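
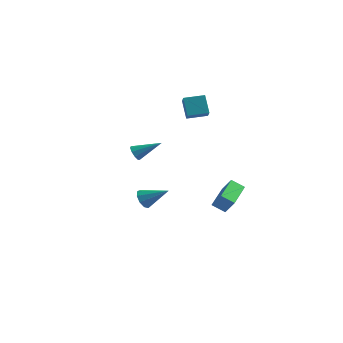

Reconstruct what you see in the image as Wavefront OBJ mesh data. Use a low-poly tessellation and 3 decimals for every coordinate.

v -0.819 -2.179 2.213
v -0.474 -2.461 1.89
v 0.499 -1.501 3.027
v -0.551 -2.126 1.736
v -0.753 -1.816 1.805
v -0.986 -1.676 2.065
v -1.14 -1.771 2.395
v -1.144 -2.057 2.639
v -0.996 -2.399 2.685
v -0.765 -2.639 2.51
v -0.559 -2.663 2.196
v 3.096 1.324 -3.074
v 2.331 1.099 -2.576
v 2.825 3.205 -2.637
v 2.06 2.98 -2.139
v 3.74 1.2 -2.141
v 2.975 0.975 -1.643
v 3.469 3.081 -1.704
v 2.704 2.856 -1.206
v -3.126 2.901 -4.117
v -2.875 3.273 -4.706
v -1.634 3.279 -3.243
v -3.133 3.585 -4.401
v -3.387 3.577 -3.963
v -3.519 3.253 -3.598
v -3.467 2.764 -3.475
v -3.256 2.34 -3.653
v -2.984 2.178 -4.048
v -2.778 2.355 -4.475
v -2.735 2.787 -4.735
v -0.459 3.292 2.965
v -1.012 3.816 4.092
v 0.566 4.043 3.119
v 0.014 4.567 4.246
v 0.046 2.473 3.594
v -0.506 2.997 4.721
v 1.072 3.224 3.748
v 0.519 3.748 4.875
f 2 1 4
f 2 4 3
f 4 1 5
f 4 5 3
f 5 1 6
f 5 6 3
f 6 1 7
f 6 7 3
f 7 1 8
f 7 8 3
f 8 1 9
f 8 9 3
f 9 1 10
f 9 10 3
f 10 1 11
f 10 11 3
f 11 1 2
f 11 2 3
f 13 15 12
f 16 13 12
f 12 15 14
f 14 16 12
f 13 19 15
f 17 13 16
f 17 19 13
f 15 19 14
f 18 16 14
f 14 19 18
f 18 17 16
f 19 17 18
f 21 20 23
f 21 23 22
f 23 20 24
f 23 24 22
f 24 20 25
f 24 25 22
f 25 20 26
f 25 26 22
f 26 20 27
f 26 27 22
f 27 20 28
f 27 28 22
f 28 20 29
f 28 29 22
f 29 20 30
f 29 30 22
f 30 20 21
f 30 21 22
f 32 34 31
f 35 32 31
f 31 34 33
f 33 35 31
f 32 38 34
f 36 32 35
f 36 38 32
f 34 38 33
f 37 35 33
f 33 38 37
f 37 36 35
f 38 36 37



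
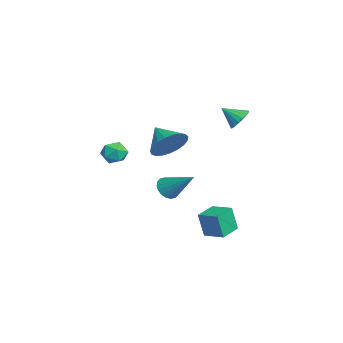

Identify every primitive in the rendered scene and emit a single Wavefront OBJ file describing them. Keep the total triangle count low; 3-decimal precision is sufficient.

v 3.545 -0.308 1.741
v 4.249 -0.904 2.242
v 2.475 -0.952 2.479
v 4.221 -0.556 2.505
v 4.076 -0.166 2.636
v 3.839 0.2 2.612
v 3.551 0.478 2.438
v 3.262 0.62 2.143
v 3.022 0.602 1.779
v 2.872 0.427 1.408
v 2.839 0.124 1.095
v 2.927 -0.253 0.894
v 3.123 -0.64 0.839
v 3.391 -0.969 0.94
v 3.686 -1.184 1.18
v 3.956 -1.247 1.517
v 4.156 -1.148 1.892
v -3.101 -0.068 -4.386
v -2.597 0.064 -4.94
v -1.999 1.248 -3.074
v -2.828 0.306 -4.989
v -3.113 0.474 -4.919
v -3.396 0.535 -4.743
v -3.62 0.477 -4.496
v -3.741 0.31 -4.228
v -3.735 0.069 -3.991
v -3.604 -0.199 -3.832
v -3.373 -0.442 -3.783
v -3.088 -0.61 -3.854
v -2.806 -0.67 -4.03
v -2.582 -0.612 -4.276
v -2.46 -0.445 -4.545
v -2.466 -0.204 -4.782
v 2.996 2.147 -4.222
v 2.92 1.847 -2.836
v 3.756 3.033 -3.987
v 3.679 2.732 -2.602
v 3.941 1.368 -4.338
v 3.864 1.067 -2.953
v 4.7 2.253 -4.104
v 4.624 1.953 -2.718
v -1.182 3.534 1.37
v -0.756 3.094 0.954
v -1.438 2.586 2.11
v -0.533 3.223 1.197
v -0.458 3.424 1.479
v -0.549 3.649 1.737
v -0.785 3.848 1.91
v -1.112 3.976 1.96
v -1.455 4.002 1.874
v -1.735 3.921 1.673
v -1.888 3.751 1.403
v -1.88 3.532 1.125
v -1.712 3.313 0.903
v -1.422 3.145 0.788
v -1.077 3.066 0.806
v 3.222 -2.508 1.409
v 3.932 -2.29 1.481
v 3.588 -3.65 1.259
v 4.298 -3.432 1.331
v 3.84 -3.412 1.92
v 3.614 -2.706 2.013
v 3.906 -3.234 0.727
v 3.68 -2.528 0.82
v 4.355 -2.739 1.059
v 4.314 -2.848 1.797
v 3.206 -3.092 0.943
v 3.165 -3.201 1.681
f 2 1 4
f 2 4 3
f 4 1 5
f 4 5 3
f 5 1 6
f 5 6 3
f 6 1 7
f 6 7 3
f 7 1 8
f 7 8 3
f 8 1 9
f 8 9 3
f 9 1 10
f 9 10 3
f 10 1 11
f 10 11 3
f 11 1 12
f 11 12 3
f 12 1 13
f 12 13 3
f 13 1 14
f 13 14 3
f 14 1 15
f 14 15 3
f 15 1 16
f 15 16 3
f 16 1 17
f 16 17 3
f 17 1 2
f 17 2 3
f 19 18 21
f 19 21 20
f 21 18 22
f 21 22 20
f 22 18 23
f 22 23 20
f 23 18 24
f 23 24 20
f 24 18 25
f 24 25 20
f 25 18 26
f 25 26 20
f 26 18 27
f 26 27 20
f 27 18 28
f 27 28 20
f 28 18 29
f 28 29 20
f 29 18 30
f 29 30 20
f 30 18 31
f 30 31 20
f 31 18 32
f 31 32 20
f 32 18 33
f 32 33 20
f 33 18 19
f 33 19 20
f 35 37 34
f 38 35 34
f 34 37 36
f 36 38 34
f 35 41 37
f 39 35 38
f 39 41 35
f 37 41 36
f 40 38 36
f 36 41 40
f 40 39 38
f 41 39 40
f 43 42 45
f 43 45 44
f 45 42 46
f 45 46 44
f 46 42 47
f 46 47 44
f 47 42 48
f 47 48 44
f 48 42 49
f 48 49 44
f 49 42 50
f 49 50 44
f 50 42 51
f 50 51 44
f 51 42 52
f 51 52 44
f 52 42 53
f 52 53 44
f 53 42 54
f 53 54 44
f 54 42 55
f 54 55 44
f 55 42 56
f 55 56 44
f 56 42 43
f 56 43 44
f 57 68 62
f 57 62 58
f 57 58 64
f 57 64 67
f 57 67 68
f 58 62 66
f 62 68 61
f 68 67 59
f 67 64 63
f 64 58 65
f 60 66 61
f 60 61 59
f 60 59 63
f 60 63 65
f 60 65 66
f 61 66 62
f 59 61 68
f 63 59 67
f 65 63 64
f 66 65 58



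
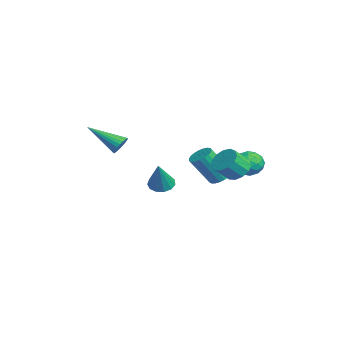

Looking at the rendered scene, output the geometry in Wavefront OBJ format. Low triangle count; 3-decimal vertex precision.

v 1.426 3.373 0.689
v 2.08 3.211 1.175
v 0.62 2.749 1.565
v 1.274 2.587 2.051
v 1.004 3.368 1.965
v 1.501 3.754 1.423
v 1.199 2.206 1.317
v 1.696 2.592 0.775
v 1.939 2.491 1.563
v 1.819 3.208 1.963
v 0.881 2.752 0.777
v 0.761 3.469 1.177
v 1.823 3.347 0.855
v 0.877 2.613 1.885
v 0.718 3.072 1.834
v 1.102 2.977 2.12
v 1.483 3.666 1.001
v 1.868 3.571 1.287
v 1.235 3.663 1.751
v 0.832 2.389 1.453
v 1.217 2.294 1.739
v 1.598 2.983 0.62
v 1.982 2.888 0.906
v 1.465 2.297 0.989
v 2.125 2.828 1.369
v 1.652 2.461 1.884
v 1.607 2.238 1.452
v 1.9 2.464 1.134
v 2.054 3.25 1.604
v 1.581 2.883 2.119
v 1.422 3.342 2.068
v 1.715 3.569 1.75
v 1.972 2.826 1.832
v 1.119 3.077 0.621
v 0.646 2.71 1.136
v 0.985 2.391 0.99
v 1.278 2.618 0.672
v 1.048 3.499 0.856
v 0.575 3.132 1.371
v 0.8 3.496 1.606
v 1.093 3.722 1.288
v 0.728 3.134 0.908
v -0.934 -1.045 -0.663
v -0.418 -1.401 -1.017
v -0.046 -1.355 0.943
v -0.301 -1.012 -1.006
v -0.386 -0.634 -0.886
v -0.644 -0.386 -0.695
v -0.995 -0.348 -0.494
v -1.325 -0.53 -0.347
v -1.532 -0.876 -0.299
v -1.548 -1.276 -0.367
v -1.37 -1.602 -0.529
v -1.052 -1.751 -0.733
v -0.697 -1.676 -0.915
v -1.098 -3.084 2.061
v -0.839 -2.892 2.567
v -2.002 -4.656 3.119
v -1.04 -2.773 2.571
v -1.251 -2.702 2.498
v -1.438 -2.689 2.358
v -1.573 -2.735 2.172
v -1.636 -2.835 1.97
v -1.617 -2.973 1.782
v -1.519 -3.127 1.636
v -1.357 -3.275 1.555
v -1.155 -3.394 1.551
v -0.945 -3.466 1.624
v -0.757 -3.479 1.764
v -0.622 -3.432 1.95
v -0.559 -3.332 2.152
v -0.578 -3.195 2.34
v -0.676 -3.04 2.486
v -2.595 2.354 -1.101
v -1.999 2.662 -0.9
v -1.99 1.575 0.742
v -2.585 1.266 0.541
v -2.201 2.837 -0.783
v -2.191 1.749 0.859
v -2.47 2.928 -0.721
v -2.46 1.841 0.921
v -2.761 2.92 -0.725
v -2.751 1.833 0.917
v -3.023 2.814 -0.794
v -3.014 1.727 0.849
v -3.211 2.629 -0.916
v -3.202 1.541 0.727
v -3.293 2.396 -1.07
v -3.283 1.308 0.573
v -3.254 2.155 -1.229
v -3.244 1.067 0.413
v -3.101 1.949 -1.366
v -3.091 0.861 0.276
v -2.86 1.813 -1.458
v -2.851 0.725 0.185
v -2.574 1.771 -1.488
v -2.564 0.683 0.155
v -2.291 1.829 -1.451
v -2.281 0.741 0.192
v -2.061 1.978 -1.353
v -2.051 0.89 0.289
v -1.923 2.192 -1.212
v -1.913 1.104 0.43
v -1.901 2.434 -1.052
v -1.892 1.346 0.59
v 2.19 2.264 1.368
v 2.779 1.993 0.899
v 3.058 1.205 1.703
v 2.47 1.476 2.172
v 2.959 2.318 1.154
v 3.238 1.53 1.958
v 2.896 2.625 1.477
v 3.175 1.837 2.282
v 2.608 2.818 1.766
v 2.887 2.03 2.57
v 2.188 2.835 1.928
v 2.467 2.047 2.732
v 1.768 2.67 1.913
v 2.047 1.882 2.717
v 1.483 2.377 1.724
v 1.762 1.589 2.528
v 1.422 2.048 1.422
v 1.701 1.26 2.227
v 1.605 1.787 1.103
v 1.884 0.999 1.908
v 1.974 1.678 0.868
v 2.253 0.89 1.673
v 2.412 1.755 0.792
v 2.691 0.967 1.596
f 1 38 17
f 38 12 41
f 17 41 6
f 38 41 17
f 1 17 13
f 17 6 18
f 13 18 2
f 17 18 13
f 1 13 22
f 13 2 23
f 22 23 8
f 13 23 22
f 1 22 34
f 22 8 37
f 34 37 11
f 22 37 34
f 1 34 38
f 34 11 42
f 38 42 12
f 34 42 38
f 2 18 29
f 18 6 32
f 29 32 10
f 18 32 29
f 6 41 19
f 41 12 40
f 19 40 5
f 41 40 19
f 12 42 39
f 42 11 35
f 39 35 3
f 42 35 39
f 11 37 36
f 37 8 24
f 36 24 7
f 37 24 36
f 8 23 28
f 23 2 25
f 28 25 9
f 23 25 28
f 4 30 16
f 30 10 31
f 16 31 5
f 30 31 16
f 4 16 14
f 16 5 15
f 14 15 3
f 16 15 14
f 4 14 21
f 14 3 20
f 21 20 7
f 14 20 21
f 4 21 26
f 21 7 27
f 26 27 9
f 21 27 26
f 4 26 30
f 26 9 33
f 30 33 10
f 26 33 30
f 5 31 19
f 31 10 32
f 19 32 6
f 31 32 19
f 3 15 39
f 15 5 40
f 39 40 12
f 15 40 39
f 7 20 36
f 20 3 35
f 36 35 11
f 20 35 36
f 9 27 28
f 27 7 24
f 28 24 8
f 27 24 28
f 10 33 29
f 33 9 25
f 29 25 2
f 33 25 29
f 44 43 46
f 44 46 45
f 46 43 47
f 46 47 45
f 47 43 48
f 47 48 45
f 48 43 49
f 48 49 45
f 49 43 50
f 49 50 45
f 50 43 51
f 50 51 45
f 51 43 52
f 51 52 45
f 52 43 53
f 52 53 45
f 53 43 54
f 53 54 45
f 54 43 55
f 54 55 45
f 55 43 44
f 55 44 45
f 57 56 59
f 57 59 58
f 59 56 60
f 59 60 58
f 60 56 61
f 60 61 58
f 61 56 62
f 61 62 58
f 62 56 63
f 62 63 58
f 63 56 64
f 63 64 58
f 64 56 65
f 64 65 58
f 65 56 66
f 65 66 58
f 66 56 67
f 66 67 58
f 67 56 68
f 67 68 58
f 68 56 69
f 68 69 58
f 69 56 70
f 69 70 58
f 70 56 71
f 70 71 58
f 71 56 72
f 71 72 58
f 72 56 73
f 72 73 58
f 73 56 57
f 73 57 58
f 75 74 78
f 75 78 76
f 76 78 79
f 76 79 77
f 78 74 80
f 78 80 79
f 79 80 81
f 79 81 77
f 80 74 82
f 80 82 81
f 81 82 83
f 81 83 77
f 82 74 84
f 82 84 83
f 83 84 85
f 83 85 77
f 84 74 86
f 84 86 85
f 85 86 87
f 85 87 77
f 86 74 88
f 86 88 87
f 87 88 89
f 87 89 77
f 88 74 90
f 88 90 89
f 89 90 91
f 89 91 77
f 90 74 92
f 90 92 91
f 91 92 93
f 91 93 77
f 92 74 94
f 92 94 93
f 93 94 95
f 93 95 77
f 94 74 96
f 94 96 95
f 95 96 97
f 95 97 77
f 96 74 98
f 96 98 97
f 97 98 99
f 97 99 77
f 98 74 100
f 98 100 99
f 99 100 101
f 99 101 77
f 100 74 102
f 100 102 101
f 101 102 103
f 101 103 77
f 102 74 104
f 102 104 103
f 103 104 105
f 103 105 77
f 104 74 75
f 104 75 105
f 105 75 76
f 105 76 77
f 107 106 110
f 107 110 108
f 108 110 111
f 108 111 109
f 110 106 112
f 110 112 111
f 111 112 113
f 111 113 109
f 112 106 114
f 112 114 113
f 113 114 115
f 113 115 109
f 114 106 116
f 114 116 115
f 115 116 117
f 115 117 109
f 116 106 118
f 116 118 117
f 117 118 119
f 117 119 109
f 118 106 120
f 118 120 119
f 119 120 121
f 119 121 109
f 120 106 122
f 120 122 121
f 121 122 123
f 121 123 109
f 122 106 124
f 122 124 123
f 123 124 125
f 123 125 109
f 124 106 126
f 124 126 125
f 125 126 127
f 125 127 109
f 126 106 128
f 126 128 127
f 127 128 129
f 127 129 109
f 128 106 107
f 128 107 129
f 129 107 108
f 129 108 109



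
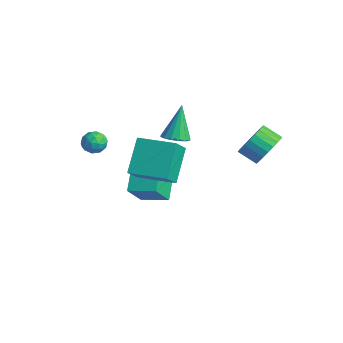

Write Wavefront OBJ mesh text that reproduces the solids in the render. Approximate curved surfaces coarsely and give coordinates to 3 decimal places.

v 1.736 -3.576 1.041
v 2.449 -4.561 2.171
v 0.761 -2.444 2.642
v 1.474 -3.429 3.773
v 3.346 -2.311 1.127
v 4.059 -3.296 2.258
v 2.371 -1.179 2.729
v 3.084 -2.164 3.859
v 3.584 3.017 1.788
v 4.141 3.137 2.682
v 3.292 2.562 3.287
v 2.736 2.443 2.392
v 3.91 3.48 2.684
v 3.061 2.905 3.289
v 3.629 3.753 2.55
v 2.781 3.178 3.154
v 3.342 3.914 2.299
v 2.493 3.339 2.904
v 3.091 3.938 1.971
v 2.243 3.363 2.576
v 2.916 3.822 1.615
v 2.068 3.247 2.22
v 2.842 3.584 1.285
v 1.994 3.009 1.89
v 2.882 3.259 1.032
v 2.033 2.684 1.636
v 3.028 2.898 0.893
v 2.179 2.323 1.498
v 3.259 2.555 0.891
v 2.41 1.98 1.496
v 3.539 2.282 1.026
v 2.691 1.707 1.63
v 3.827 2.121 1.276
v 2.978 1.546 1.881
v 4.077 2.097 1.604
v 3.229 1.522 2.209
v 4.252 2.213 1.96
v 3.404 1.638 2.565
v 4.326 2.451 2.29
v 3.478 1.876 2.895
v 4.287 2.776 2.544
v 3.438 2.201 3.148
v -3.327 -2.722 -0.186
v -2.969 -2.854 0.468
v -4.271 -3.406 0.192
v -3.913 -3.538 0.846
v -4.174 -2.845 0.691
v -3.591 -2.422 0.458
v -3.649 -3.838 0.202
v -3.066 -3.415 -0.031
v -3.168 -3.544 0.708
v -3.492 -2.93 1.01
v -3.748 -3.33 -0.35
v -4.072 -2.716 -0.048
v -3.066 -2.728 0.108
v -4.174 -3.532 0.552
v -4.328 -3.124 0.461
v -4.117 -3.202 0.846
v -3.431 -2.474 0.102
v -3.22 -2.552 0.486
v -3.928 -2.546 0.617
v -4.02 -3.708 0.174
v -3.809 -3.786 0.558
v -3.123 -3.058 -0.186
v -2.912 -3.136 0.199
v -3.312 -3.714 0.043
v -2.972 -3.212 0.633
v -3.526 -3.614 0.855
v -3.372 -3.79 0.477
v -3.029 -3.541 0.34
v -3.162 -2.851 0.811
v -3.717 -3.253 1.033
v -3.87 -2.845 0.942
v -3.528 -2.597 0.805
v -3.279 -3.256 0.952
v -3.523 -3.007 -0.373
v -4.078 -3.409 -0.151
v -3.712 -3.663 -0.145
v -3.37 -3.415 -0.282
v -3.714 -2.646 -0.195
v -4.268 -3.048 0.027
v -4.211 -2.719 0.32
v -3.868 -2.47 0.183
v -3.961 -3.004 -0.292
v -2.966 -0.736 -4.73
v -2.465 -1.841 -3.28
v -3.944 0.095 -3.758
v -3.443 -1.01 -2.308
v -1.737 0.29 -4.372
v -1.236 -0.815 -2.922
v -2.715 1.121 -3.4
v -2.214 0.016 -1.95
v -1.305 0.43 0.775
v -0.576 0.206 1.047
v -1.835 1.15 2.785
v -0.527 0.602 0.919
v -0.686 0.952 0.751
v -1.011 1.162 0.59
v -1.415 1.176 0.479
v -1.789 0.991 0.447
v -2.034 0.655 0.502
v -2.084 0.259 0.631
v -1.925 -0.091 0.798
v -1.6 -0.301 0.959
v -1.196 -0.316 1.071
v -0.821 -0.13 1.103
f 2 4 1
f 5 2 1
f 1 4 3
f 3 5 1
f 2 8 4
f 6 2 5
f 6 8 2
f 4 8 3
f 7 5 3
f 3 8 7
f 7 6 5
f 8 6 7
f 10 9 13
f 10 13 11
f 11 13 14
f 11 14 12
f 13 9 15
f 13 15 14
f 14 15 16
f 14 16 12
f 15 9 17
f 15 17 16
f 16 17 18
f 16 18 12
f 17 9 19
f 17 19 18
f 18 19 20
f 18 20 12
f 19 9 21
f 19 21 20
f 20 21 22
f 20 22 12
f 21 9 23
f 21 23 22
f 22 23 24
f 22 24 12
f 23 9 25
f 23 25 24
f 24 25 26
f 24 26 12
f 25 9 27
f 25 27 26
f 26 27 28
f 26 28 12
f 27 9 29
f 27 29 28
f 28 29 30
f 28 30 12
f 29 9 31
f 29 31 30
f 30 31 32
f 30 32 12
f 31 9 33
f 31 33 32
f 32 33 34
f 32 34 12
f 33 9 35
f 33 35 34
f 34 35 36
f 34 36 12
f 35 9 37
f 35 37 36
f 36 37 38
f 36 38 12
f 37 9 39
f 37 39 38
f 38 39 40
f 38 40 12
f 39 9 41
f 39 41 40
f 40 41 42
f 40 42 12
f 41 9 10
f 41 10 42
f 42 10 11
f 42 11 12
f 43 80 59
f 80 54 83
f 59 83 48
f 80 83 59
f 43 59 55
f 59 48 60
f 55 60 44
f 59 60 55
f 43 55 64
f 55 44 65
f 64 65 50
f 55 65 64
f 43 64 76
f 64 50 79
f 76 79 53
f 64 79 76
f 43 76 80
f 76 53 84
f 80 84 54
f 76 84 80
f 44 60 71
f 60 48 74
f 71 74 52
f 60 74 71
f 48 83 61
f 83 54 82
f 61 82 47
f 83 82 61
f 54 84 81
f 84 53 77
f 81 77 45
f 84 77 81
f 53 79 78
f 79 50 66
f 78 66 49
f 79 66 78
f 50 65 70
f 65 44 67
f 70 67 51
f 65 67 70
f 46 72 58
f 72 52 73
f 58 73 47
f 72 73 58
f 46 58 56
f 58 47 57
f 56 57 45
f 58 57 56
f 46 56 63
f 56 45 62
f 63 62 49
f 56 62 63
f 46 63 68
f 63 49 69
f 68 69 51
f 63 69 68
f 46 68 72
f 68 51 75
f 72 75 52
f 68 75 72
f 47 73 61
f 73 52 74
f 61 74 48
f 73 74 61
f 45 57 81
f 57 47 82
f 81 82 54
f 57 82 81
f 49 62 78
f 62 45 77
f 78 77 53
f 62 77 78
f 51 69 70
f 69 49 66
f 70 66 50
f 69 66 70
f 52 75 71
f 75 51 67
f 71 67 44
f 75 67 71
f 86 88 85
f 89 86 85
f 85 88 87
f 87 89 85
f 86 92 88
f 90 86 89
f 90 92 86
f 88 92 87
f 91 89 87
f 87 92 91
f 91 90 89
f 92 90 91
f 94 93 96
f 94 96 95
f 96 93 97
f 96 97 95
f 97 93 98
f 97 98 95
f 98 93 99
f 98 99 95
f 99 93 100
f 99 100 95
f 100 93 101
f 100 101 95
f 101 93 102
f 101 102 95
f 102 93 103
f 102 103 95
f 103 93 104
f 103 104 95
f 104 93 105
f 104 105 95
f 105 93 106
f 105 106 95
f 106 93 94
f 106 94 95



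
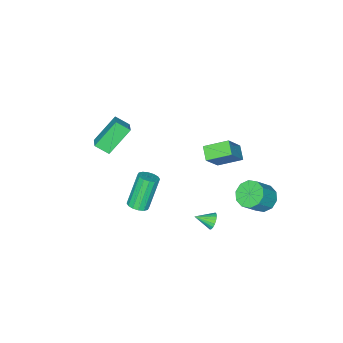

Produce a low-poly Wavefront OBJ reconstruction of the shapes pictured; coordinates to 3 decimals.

v -4.399 2.567 -3.768
v -3.864 3.105 -4.172
v -2.885 2.971 -3.057
v -3.421 2.433 -2.652
v -4.182 3.394 -3.859
v -3.203 3.26 -2.744
v -4.582 3.367 -3.511
v -3.603 3.233 -2.395
v -4.913 3.035 -3.26
v -3.934 2.9 -2.145
v -5.048 2.524 -3.204
v -4.069 2.389 -2.089
v -4.935 2.029 -3.363
v -3.956 1.895 -2.248
v -4.617 1.74 -3.676
v -3.638 1.606 -2.561
v -4.217 1.767 -4.025
v -3.238 1.633 -2.909
v -3.886 2.1 -4.275
v -2.907 1.965 -3.16
v -3.751 2.611 -4.331
v -2.772 2.476 -3.216
v -1.743 3.34 2.519
v -2.197 2.725 2.913
v -0.732 3.443 3.844
v -1.185 2.828 4.238
v -0.915 2.372 1.962
v -1.368 1.757 2.356
v 0.097 2.475 3.287
v -0.357 1.86 3.681
v 0.046 -3.928 2.355
v 0.578 -3.334 2.704
v -0.342 -3.268 1.826
v 0.189 -2.675 2.175
v 1.311 -4.265 1.005
v 1.842 -3.672 1.354
v 0.922 -3.606 0.476
v 1.454 -3.012 0.825
v 3.141 0.663 0.468
v 3.51 1.055 0.683
v 2.608 0.969 2.387
v 2.239 0.577 2.172
v 3.283 1.216 0.571
v 2.381 1.13 2.275
v 3.017 1.228 0.431
v 2.115 1.142 2.135
v 2.785 1.089 0.301
v 1.883 1.003 2.005
v 2.648 0.836 0.216
v 1.746 0.75 1.92
v 2.643 0.536 0.198
v 1.741 0.45 1.902
v 2.772 0.271 0.253
v 1.87 0.185 1.957
v 2.999 0.11 0.365
v 2.097 0.024 2.069
v 3.265 0.098 0.505
v 2.363 0.012 2.209
v 3.497 0.237 0.635
v 2.595 0.151 2.339
v 3.634 0.49 0.72
v 2.732 0.404 2.424
v 3.639 0.79 0.738
v 2.737 0.704 2.442
v 0.431 3.293 -1.142
v 0.794 3.436 -1.471
v 1.049 2.607 -0.758
v 0.832 3.57 -1.292
v 0.79 3.65 -1.083
v 0.678 3.659 -0.887
v 0.516 3.595 -0.74
v 0.338 3.472 -0.674
v 0.178 3.313 -0.7
v 0.068 3.15 -0.814
v 0.03 3.015 -0.993
v 0.072 2.936 -1.201
v 0.184 2.927 -1.398
v 0.346 2.991 -1.544
v 0.524 3.114 -1.611
v 0.684 3.273 -1.585
f 2 1 5
f 2 5 3
f 3 5 6
f 3 6 4
f 5 1 7
f 5 7 6
f 6 7 8
f 6 8 4
f 7 1 9
f 7 9 8
f 8 9 10
f 8 10 4
f 9 1 11
f 9 11 10
f 10 11 12
f 10 12 4
f 11 1 13
f 11 13 12
f 12 13 14
f 12 14 4
f 13 1 15
f 13 15 14
f 14 15 16
f 14 16 4
f 15 1 17
f 15 17 16
f 16 17 18
f 16 18 4
f 17 1 19
f 17 19 18
f 18 19 20
f 18 20 4
f 19 1 21
f 19 21 20
f 20 21 22
f 20 22 4
f 21 1 2
f 21 2 22
f 22 2 3
f 22 3 4
f 24 26 23
f 27 24 23
f 23 26 25
f 25 27 23
f 24 30 26
f 28 24 27
f 28 30 24
f 26 30 25
f 29 27 25
f 25 30 29
f 29 28 27
f 30 28 29
f 32 34 31
f 35 32 31
f 31 34 33
f 33 35 31
f 32 38 34
f 36 32 35
f 36 38 32
f 34 38 33
f 37 35 33
f 33 38 37
f 37 36 35
f 38 36 37
f 40 39 43
f 40 43 41
f 41 43 44
f 41 44 42
f 43 39 45
f 43 45 44
f 44 45 46
f 44 46 42
f 45 39 47
f 45 47 46
f 46 47 48
f 46 48 42
f 47 39 49
f 47 49 48
f 48 49 50
f 48 50 42
f 49 39 51
f 49 51 50
f 50 51 52
f 50 52 42
f 51 39 53
f 51 53 52
f 52 53 54
f 52 54 42
f 53 39 55
f 53 55 54
f 54 55 56
f 54 56 42
f 55 39 57
f 55 57 56
f 56 57 58
f 56 58 42
f 57 39 59
f 57 59 58
f 58 59 60
f 58 60 42
f 59 39 61
f 59 61 60
f 60 61 62
f 60 62 42
f 61 39 63
f 61 63 62
f 62 63 64
f 62 64 42
f 63 39 40
f 63 40 64
f 64 40 41
f 64 41 42
f 66 65 68
f 66 68 67
f 68 65 69
f 68 69 67
f 69 65 70
f 69 70 67
f 70 65 71
f 70 71 67
f 71 65 72
f 71 72 67
f 72 65 73
f 72 73 67
f 73 65 74
f 73 74 67
f 74 65 75
f 74 75 67
f 75 65 76
f 75 76 67
f 76 65 77
f 76 77 67
f 77 65 78
f 77 78 67
f 78 65 79
f 78 79 67
f 79 65 80
f 79 80 67
f 80 65 66
f 80 66 67



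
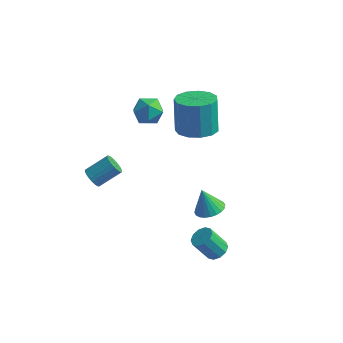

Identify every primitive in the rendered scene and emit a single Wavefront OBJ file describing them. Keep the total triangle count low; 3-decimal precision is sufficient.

v 3.88 -3.786 2.067
v 4.314 -3.224 2.187
v 3.44 -3.694 3.233
v 4.084 -3.096 2.089
v 3.823 -3.073 1.989
v 3.57 -3.158 1.9
v 3.365 -3.339 1.837
v 3.238 -3.588 1.809
v 3.209 -3.867 1.82
v 3.282 -4.134 1.868
v 3.446 -4.348 1.947
v 3.677 -4.476 2.044
v 3.938 -4.499 2.145
v 4.19 -4.414 2.234
v 4.396 -4.233 2.297
v 4.523 -3.984 2.325
v 4.552 -3.705 2.314
v 4.479 -3.438 2.266
v 0.945 1.821 1.523
v 1.876 1.429 1.81
v 1.566 2.008 3.604
v 0.635 2.399 3.317
v 1.974 1.989 1.647
v 1.664 2.568 3.44
v 1.745 2.496 1.444
v 1.435 3.074 3.237
v 1.262 2.788 1.266
v 0.952 3.367 3.06
v 0.679 2.773 1.17
v 0.369 3.352 2.964
v 0.18 2.456 1.186
v -0.13 3.034 2.98
v -0.076 1.937 1.309
v -0.386 2.515 3.103
v -0.008 1.381 1.5
v -0.318 1.96 3.294
v 0.363 0.965 1.698
v 0.053 1.543 3.492
v 0.918 0.82 1.841
v 0.608 1.399 3.635
v 1.482 0.994 1.883
v 1.172 1.572 3.677
v -1.79 2.254 2.293
v -1.21 2.066 2.902
v -1.69 0.954 1.798
v -1.11 0.766 2.407
v -1.933 0.906 2.624
v -1.994 1.71 2.93
v -0.906 1.31 1.77
v -0.967 2.114 2.076
v -0.663 1.483 2.579
v -1.298 1.233 3.107
v -1.602 1.787 1.593
v -2.237 1.537 2.121
v -2.374 -2.882 0.855
v -1.952 -3.234 0.752
v -1.143 -2.471 1.463
v -1.566 -2.118 1.565
v -1.934 -3.096 0.584
v -1.125 -2.333 1.295
v -1.983 -2.926 0.456
v -1.174 -2.162 1.167
v -2.092 -2.748 0.39
v -1.283 -1.985 1.101
v -2.244 -2.591 0.394
v -1.435 -1.828 1.105
v -2.416 -2.478 0.468
v -1.607 -1.715 1.179
v -2.581 -2.427 0.601
v -1.772 -1.664 1.312
v -2.715 -2.445 0.773
v -1.906 -1.681 1.484
v -2.797 -2.529 0.957
v -1.988 -1.766 1.668
v -2.815 -2.667 1.125
v -2.006 -1.904 1.836
v -2.766 -2.838 1.253
v -1.957 -2.074 1.964
v -2.657 -3.015 1.319
v -1.848 -2.252 2.03
v -2.505 -3.172 1.315
v -1.696 -2.409 2.026
v -2.333 -3.285 1.241
v -1.524 -2.522 1.952
v -2.168 -3.336 1.108
v -1.359 -2.573 1.819
v -2.034 -3.319 0.936
v -1.225 -2.555 1.647
v 4.072 -3.257 -1.732
v 4.406 -3.735 -1.639
v 3.721 -4.001 -0.554
v 3.388 -3.523 -0.648
v 4.563 -3.453 -1.47
v 3.879 -3.718 -0.386
v 4.534 -3.096 -1.402
v 3.849 -3.362 -0.317
v 4.328 -2.801 -1.459
v 3.643 -3.066 -0.375
v 4.024 -2.68 -1.621
v 3.34 -2.945 -0.537
v 3.739 -2.779 -1.826
v 3.054 -3.045 -0.741
v 3.581 -3.062 -1.994
v 2.897 -3.327 -0.91
v 3.611 -3.418 -2.063
v 2.926 -3.684 -0.978
v 3.817 -3.714 -2.005
v 3.132 -3.979 -0.921
v 4.12 -3.835 -1.843
v 3.436 -4.1 -0.759
f 2 1 4
f 2 4 3
f 4 1 5
f 4 5 3
f 5 1 6
f 5 6 3
f 6 1 7
f 6 7 3
f 7 1 8
f 7 8 3
f 8 1 9
f 8 9 3
f 9 1 10
f 9 10 3
f 10 1 11
f 10 11 3
f 11 1 12
f 11 12 3
f 12 1 13
f 12 13 3
f 13 1 14
f 13 14 3
f 14 1 15
f 14 15 3
f 15 1 16
f 15 16 3
f 16 1 17
f 16 17 3
f 17 1 18
f 17 18 3
f 18 1 2
f 18 2 3
f 20 19 23
f 20 23 21
f 21 23 24
f 21 24 22
f 23 19 25
f 23 25 24
f 24 25 26
f 24 26 22
f 25 19 27
f 25 27 26
f 26 27 28
f 26 28 22
f 27 19 29
f 27 29 28
f 28 29 30
f 28 30 22
f 29 19 31
f 29 31 30
f 30 31 32
f 30 32 22
f 31 19 33
f 31 33 32
f 32 33 34
f 32 34 22
f 33 19 35
f 33 35 34
f 34 35 36
f 34 36 22
f 35 19 37
f 35 37 36
f 36 37 38
f 36 38 22
f 37 19 39
f 37 39 38
f 38 39 40
f 38 40 22
f 39 19 41
f 39 41 40
f 40 41 42
f 40 42 22
f 41 19 20
f 41 20 42
f 42 20 21
f 42 21 22
f 43 54 48
f 43 48 44
f 43 44 50
f 43 50 53
f 43 53 54
f 44 48 52
f 48 54 47
f 54 53 45
f 53 50 49
f 50 44 51
f 46 52 47
f 46 47 45
f 46 45 49
f 46 49 51
f 46 51 52
f 47 52 48
f 45 47 54
f 49 45 53
f 51 49 50
f 52 51 44
f 56 55 59
f 56 59 57
f 57 59 60
f 57 60 58
f 59 55 61
f 59 61 60
f 60 61 62
f 60 62 58
f 61 55 63
f 61 63 62
f 62 63 64
f 62 64 58
f 63 55 65
f 63 65 64
f 64 65 66
f 64 66 58
f 65 55 67
f 65 67 66
f 66 67 68
f 66 68 58
f 67 55 69
f 67 69 68
f 68 69 70
f 68 70 58
f 69 55 71
f 69 71 70
f 70 71 72
f 70 72 58
f 71 55 73
f 71 73 72
f 72 73 74
f 72 74 58
f 73 55 75
f 73 75 74
f 74 75 76
f 74 76 58
f 75 55 77
f 75 77 76
f 76 77 78
f 76 78 58
f 77 55 79
f 77 79 78
f 78 79 80
f 78 80 58
f 79 55 81
f 79 81 80
f 80 81 82
f 80 82 58
f 81 55 83
f 81 83 82
f 82 83 84
f 82 84 58
f 83 55 85
f 83 85 84
f 84 85 86
f 84 86 58
f 85 55 87
f 85 87 86
f 86 87 88
f 86 88 58
f 87 55 56
f 87 56 88
f 88 56 57
f 88 57 58
f 90 89 93
f 90 93 91
f 91 93 94
f 91 94 92
f 93 89 95
f 93 95 94
f 94 95 96
f 94 96 92
f 95 89 97
f 95 97 96
f 96 97 98
f 96 98 92
f 97 89 99
f 97 99 98
f 98 99 100
f 98 100 92
f 99 89 101
f 99 101 100
f 100 101 102
f 100 102 92
f 101 89 103
f 101 103 102
f 102 103 104
f 102 104 92
f 103 89 105
f 103 105 104
f 104 105 106
f 104 106 92
f 105 89 107
f 105 107 106
f 106 107 108
f 106 108 92
f 107 89 109
f 107 109 108
f 108 109 110
f 108 110 92
f 109 89 90
f 109 90 110
f 110 90 91
f 110 91 92



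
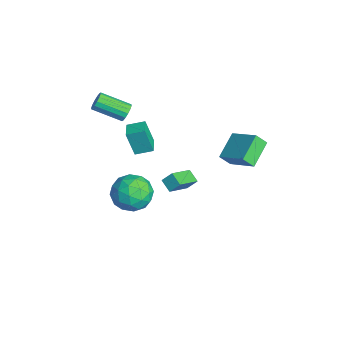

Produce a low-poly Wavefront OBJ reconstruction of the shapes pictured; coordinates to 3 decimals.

v 2.493 -2.375 1.271
v 3.457 -2.723 1.988
v 1.983 -4.317 1.012
v 2.947 -4.665 1.729
v 1.97 -4.074 2.239
v 2.285 -2.874 2.4
v 3.155 -4.166 0.6
v 3.47 -2.966 0.761
v 3.866 -3.831 1.573
v 3.134 -3.774 2.586
v 2.306 -3.266 0.414
v 1.574 -3.209 1.427
v 3.019 -2.378 1.653
v 2.421 -4.662 1.347
v 1.846 -4.314 1.648
v 2.413 -4.519 2.069
v 2.331 -2.467 1.894
v 2.897 -2.672 2.316
v 2.024 -3.466 2.463
v 2.543 -4.368 0.684
v 3.109 -4.573 1.106
v 3.027 -2.521 0.931
v 3.594 -2.726 1.352
v 3.416 -3.574 0.537
v 3.827 -3.234 1.83
v 3.528 -4.376 1.678
v 3.65 -4.082 1.014
v 3.835 -3.377 1.109
v 3.397 -3.201 2.425
v 3.097 -4.342 2.273
v 2.523 -3.995 2.573
v 2.708 -3.289 2.667
v 3.637 -3.852 2.182
v 2.343 -2.698 0.727
v 2.043 -3.839 0.575
v 2.732 -3.751 0.333
v 2.917 -3.045 0.427
v 1.912 -2.664 1.322
v 1.613 -3.806 1.17
v 1.605 -3.663 1.891
v 1.79 -2.958 1.986
v 1.803 -3.188 0.818
v -2.902 -2.507 3.238
v -2.411 -2.54 3.598
v -3.107 -4.126 4.402
v -3.598 -4.093 4.042
v -2.619 -2.366 3.76
v -3.316 -3.953 4.564
v -2.903 -2.23 3.782
v -3.6 -3.817 4.586
v -3.187 -2.169 3.658
v -3.884 -3.755 4.462
v -3.395 -2.198 3.422
v -4.091 -3.784 4.225
v -3.47 -2.309 3.136
v -4.166 -3.896 3.94
v -3.393 -2.474 2.878
v -4.089 -4.06 3.682
v -3.184 -2.647 2.716
v -3.881 -4.234 3.52
v -2.9 -2.783 2.694
v -3.597 -4.37 3.498
v -2.616 -2.845 2.818
v -3.313 -4.431 3.622
v -2.409 -2.816 3.055
v -3.105 -4.402 3.858
v -2.334 -2.704 3.34
v -3.03 -4.291 4.144
v 2.572 1.35 3.394
v 1.429 2.383 4.181
v 2.641 1.958 2.694
v 1.498 2.992 3.481
v 4.022 2.248 4.319
v 2.879 3.282 5.106
v 4.091 2.857 3.619
v 2.948 3.89 4.406
v -0.932 -2.473 2.167
v -1.192 -2.896 3.751
v -0.699 -1.474 2.472
v -0.959 -1.897 4.056
v 0.099 -2.743 2.264
v -0.161 -3.166 3.848
v 0.332 -1.744 2.569
v 0.072 -2.167 4.153
v -3.279 0.615 -3.769
v -2.314 -0.669 -2.873
v -3.125 1.192 -3.109
v -2.16 -0.093 -2.212
v -2.52 0.893 -4.188
v -1.555 -0.392 -3.291
v -2.366 1.469 -3.527
v -1.401 0.185 -2.631
f 1 38 17
f 38 12 41
f 17 41 6
f 38 41 17
f 1 17 13
f 17 6 18
f 13 18 2
f 17 18 13
f 1 13 22
f 13 2 23
f 22 23 8
f 13 23 22
f 1 22 34
f 22 8 37
f 34 37 11
f 22 37 34
f 1 34 38
f 34 11 42
f 38 42 12
f 34 42 38
f 2 18 29
f 18 6 32
f 29 32 10
f 18 32 29
f 6 41 19
f 41 12 40
f 19 40 5
f 41 40 19
f 12 42 39
f 42 11 35
f 39 35 3
f 42 35 39
f 11 37 36
f 37 8 24
f 36 24 7
f 37 24 36
f 8 23 28
f 23 2 25
f 28 25 9
f 23 25 28
f 4 30 16
f 30 10 31
f 16 31 5
f 30 31 16
f 4 16 14
f 16 5 15
f 14 15 3
f 16 15 14
f 4 14 21
f 14 3 20
f 21 20 7
f 14 20 21
f 4 21 26
f 21 7 27
f 26 27 9
f 21 27 26
f 4 26 30
f 26 9 33
f 30 33 10
f 26 33 30
f 5 31 19
f 31 10 32
f 19 32 6
f 31 32 19
f 3 15 39
f 15 5 40
f 39 40 12
f 15 40 39
f 7 20 36
f 20 3 35
f 36 35 11
f 20 35 36
f 9 27 28
f 27 7 24
f 28 24 8
f 27 24 28
f 10 33 29
f 33 9 25
f 29 25 2
f 33 25 29
f 44 43 47
f 44 47 45
f 45 47 48
f 45 48 46
f 47 43 49
f 47 49 48
f 48 49 50
f 48 50 46
f 49 43 51
f 49 51 50
f 50 51 52
f 50 52 46
f 51 43 53
f 51 53 52
f 52 53 54
f 52 54 46
f 53 43 55
f 53 55 54
f 54 55 56
f 54 56 46
f 55 43 57
f 55 57 56
f 56 57 58
f 56 58 46
f 57 43 59
f 57 59 58
f 58 59 60
f 58 60 46
f 59 43 61
f 59 61 60
f 60 61 62
f 60 62 46
f 61 43 63
f 61 63 62
f 62 63 64
f 62 64 46
f 63 43 65
f 63 65 64
f 64 65 66
f 64 66 46
f 65 43 67
f 65 67 66
f 66 67 68
f 66 68 46
f 67 43 44
f 67 44 68
f 68 44 45
f 68 45 46
f 70 72 69
f 73 70 69
f 69 72 71
f 71 73 69
f 70 76 72
f 74 70 73
f 74 76 70
f 72 76 71
f 75 73 71
f 71 76 75
f 75 74 73
f 76 74 75
f 78 80 77
f 81 78 77
f 77 80 79
f 79 81 77
f 78 84 80
f 82 78 81
f 82 84 78
f 80 84 79
f 83 81 79
f 79 84 83
f 83 82 81
f 84 82 83
f 86 88 85
f 89 86 85
f 85 88 87
f 87 89 85
f 86 92 88
f 90 86 89
f 90 92 86
f 88 92 87
f 91 89 87
f 87 92 91
f 91 90 89
f 92 90 91



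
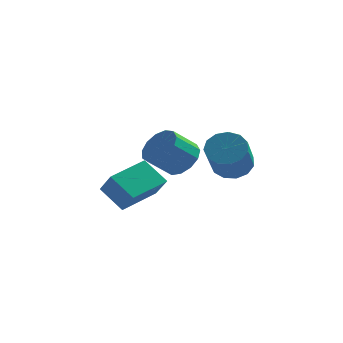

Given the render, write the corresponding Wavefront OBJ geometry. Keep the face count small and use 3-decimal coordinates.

v 0.886 2.214 -2.633
v 1.457 2.604 -1.816
v 0.544 1.837 -0.811
v -0.026 1.446 -1.627
v 1.013 3 -1.917
v 0.1 2.232 -0.912
v 0.529 3.145 -2.246
v -0.384 2.377 -1.24
v 0.158 2.995 -2.697
v -0.755 2.227 -1.692
v 0.019 2.597 -3.128
v -0.894 1.829 -2.122
v 0.155 2.077 -3.401
v -0.758 1.31 -2.396
v 0.523 1.601 -3.431
v -0.39 0.833 -2.425
v 1.007 1.319 -3.207
v 0.094 0.551 -2.202
v 1.452 1.321 -2.801
v 0.539 0.554 -1.795
v 1.718 1.607 -2.341
v 0.805 0.839 -1.336
v 1.72 2.085 -1.974
v 0.807 1.317 -0.969
v -0.733 -0.581 -4.137
v -1.867 -0.123 -3.106
v -1.413 0.156 -5.212
v -2.547 0.614 -4.18
v 0.407 1.166 -3.66
v -0.727 1.624 -2.628
v -0.273 1.903 -4.734
v -1.407 2.361 -3.703
v 3.812 -1.427 -1.386
v 4.544 -1.822 -1.845
v 4.56 -3.408 -0.453
v 3.828 -3.013 0.006
v 4.755 -1.497 -1.476
v 4.771 -3.083 -0.084
v 4.667 -1.149 -1.079
v 4.683 -2.735 0.313
v 4.307 -0.889 -0.779
v 4.323 -2.476 0.613
v 3.79 -0.801 -0.672
v 3.806 -2.387 0.72
v 3.28 -0.911 -0.791
v 3.296 -2.497 0.6
v 2.939 -1.185 -1.1
v 2.955 -2.771 0.292
v 2.875 -1.536 -1.499
v 2.891 -3.122 -0.107
v 3.109 -1.852 -1.862
v 3.124 -3.438 -0.471
v 3.565 -2.033 -2.074
v 3.581 -3.619 -0.683
v 4.101 -2.022 -2.068
v 4.116 -3.608 -0.676
f 2 1 5
f 2 5 3
f 3 5 6
f 3 6 4
f 5 1 7
f 5 7 6
f 6 7 8
f 6 8 4
f 7 1 9
f 7 9 8
f 8 9 10
f 8 10 4
f 9 1 11
f 9 11 10
f 10 11 12
f 10 12 4
f 11 1 13
f 11 13 12
f 12 13 14
f 12 14 4
f 13 1 15
f 13 15 14
f 14 15 16
f 14 16 4
f 15 1 17
f 15 17 16
f 16 17 18
f 16 18 4
f 17 1 19
f 17 19 18
f 18 19 20
f 18 20 4
f 19 1 21
f 19 21 20
f 20 21 22
f 20 22 4
f 21 1 23
f 21 23 22
f 22 23 24
f 22 24 4
f 23 1 2
f 23 2 24
f 24 2 3
f 24 3 4
f 26 28 25
f 29 26 25
f 25 28 27
f 27 29 25
f 26 32 28
f 30 26 29
f 30 32 26
f 28 32 27
f 31 29 27
f 27 32 31
f 31 30 29
f 32 30 31
f 34 33 37
f 34 37 35
f 35 37 38
f 35 38 36
f 37 33 39
f 37 39 38
f 38 39 40
f 38 40 36
f 39 33 41
f 39 41 40
f 40 41 42
f 40 42 36
f 41 33 43
f 41 43 42
f 42 43 44
f 42 44 36
f 43 33 45
f 43 45 44
f 44 45 46
f 44 46 36
f 45 33 47
f 45 47 46
f 46 47 48
f 46 48 36
f 47 33 49
f 47 49 48
f 48 49 50
f 48 50 36
f 49 33 51
f 49 51 50
f 50 51 52
f 50 52 36
f 51 33 53
f 51 53 52
f 52 53 54
f 52 54 36
f 53 33 55
f 53 55 54
f 54 55 56
f 54 56 36
f 55 33 34
f 55 34 56
f 56 34 35
f 56 35 36



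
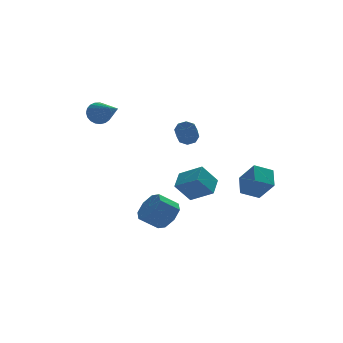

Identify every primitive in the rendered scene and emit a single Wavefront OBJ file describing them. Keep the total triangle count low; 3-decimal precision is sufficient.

v 0.132 -2.367 3.099
v 0.611 -2.593 3.108
v 0.187 -3.46 3.87
v -0.292 -3.233 3.861
v 0.566 -2.315 3.399
v 0.141 -3.181 4.162
v 0.266 -2.067 3.514
v -0.158 -2.933 4.277
v -0.112 -1.994 3.386
v -0.536 -2.861 4.149
v -0.347 -2.14 3.09
v -0.771 -3.007 3.852
v -0.301 -2.419 2.798
v -0.726 -3.285 3.561
v -0.002 -2.667 2.683
v -0.426 -3.533 3.446
v 0.376 -2.739 2.811
v -0.048 -3.606 3.574
v -0.031 -0.103 -2.965
v 0.349 -0.69 -2.382
v -0.61 -0.583 -1.651
v -0.989 0.003 -2.235
v 0.524 -0.029 -2.247
v -0.435 0.077 -1.517
v 0.375 0.588 -2.534
v -0.584 0.694 -1.803
v -0.012 0.8 -3.073
v -0.971 0.907 -2.342
v -0.41 0.483 -3.549
v -1.369 0.59 -2.818
v -0.585 -0.177 -3.683
v -1.544 -0.071 -2.953
v -0.436 -0.794 -3.397
v -1.395 -0.688 -2.666
v -0.049 -1.007 -2.858
v -1.008 -0.9 -2.127
v 2.256 2.96 -3.39
v 1.398 2.956 -2.31
v 2.847 3.891 -2.918
v 1.989 3.887 -1.837
v 3.151 2.033 -2.683
v 2.293 2.029 -1.602
v 3.742 2.964 -2.21
v 2.884 2.96 -1.13
v -2.735 2.301 3.431
v -2.322 2.604 3.893
v -2.345 0.519 4.249
v -2.575 2.61 4.027
v -2.857 2.563 4.058
v -3.117 2.47 3.98
v -3.311 2.348 3.808
v -3.406 2.218 3.57
v -3.384 2.103 3.308
v -3.251 2.022 3.068
v -3.028 1.989 2.89
v -2.754 2.01 2.806
v -2.478 2.082 2.829
v -2.245 2.191 2.957
v -2.098 2.32 3.167
v -2.06 2.445 3.422
v -2.139 2.546 3.679
v 2.823 -4.122 0.529
v 3.161 -3.169 1.119
v 2.405 -3.32 -0.527
v 2.742 -2.368 0.063
v 3.778 -4.192 0.097
v 4.115 -3.24 0.687
v 3.359 -3.391 -0.959
v 3.697 -2.438 -0.369
f 2 1 5
f 2 5 3
f 3 5 6
f 3 6 4
f 5 1 7
f 5 7 6
f 6 7 8
f 6 8 4
f 7 1 9
f 7 9 8
f 8 9 10
f 8 10 4
f 9 1 11
f 9 11 10
f 10 11 12
f 10 12 4
f 11 1 13
f 11 13 12
f 12 13 14
f 12 14 4
f 13 1 15
f 13 15 14
f 14 15 16
f 14 16 4
f 15 1 17
f 15 17 16
f 16 17 18
f 16 18 4
f 17 1 2
f 17 2 18
f 18 2 3
f 18 3 4
f 20 19 23
f 20 23 21
f 21 23 24
f 21 24 22
f 23 19 25
f 23 25 24
f 24 25 26
f 24 26 22
f 25 19 27
f 25 27 26
f 26 27 28
f 26 28 22
f 27 19 29
f 27 29 28
f 28 29 30
f 28 30 22
f 29 19 31
f 29 31 30
f 30 31 32
f 30 32 22
f 31 19 33
f 31 33 32
f 32 33 34
f 32 34 22
f 33 19 35
f 33 35 34
f 34 35 36
f 34 36 22
f 35 19 20
f 35 20 36
f 36 20 21
f 36 21 22
f 38 40 37
f 41 38 37
f 37 40 39
f 39 41 37
f 38 44 40
f 42 38 41
f 42 44 38
f 40 44 39
f 43 41 39
f 39 44 43
f 43 42 41
f 44 42 43
f 46 45 48
f 46 48 47
f 48 45 49
f 48 49 47
f 49 45 50
f 49 50 47
f 50 45 51
f 50 51 47
f 51 45 52
f 51 52 47
f 52 45 53
f 52 53 47
f 53 45 54
f 53 54 47
f 54 45 55
f 54 55 47
f 55 45 56
f 55 56 47
f 56 45 57
f 56 57 47
f 57 45 58
f 57 58 47
f 58 45 59
f 58 59 47
f 59 45 60
f 59 60 47
f 60 45 61
f 60 61 47
f 61 45 46
f 61 46 47
f 63 65 62
f 66 63 62
f 62 65 64
f 64 66 62
f 63 69 65
f 67 63 66
f 67 69 63
f 65 69 64
f 68 66 64
f 64 69 68
f 68 67 66
f 69 67 68



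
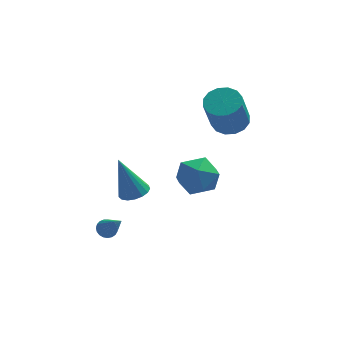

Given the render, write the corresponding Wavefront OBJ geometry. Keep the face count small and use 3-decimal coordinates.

v 2.836 2.034 2.313
v 3.734 2.05 2.553
v 3.242 1.262 4.447
v 2.344 1.246 4.207
v 3.562 2.479 2.686
v 3.07 1.691 4.581
v 3.195 2.789 2.72
v 2.703 2.001 4.614
v 2.732 2.896 2.644
v 2.24 2.109 4.539
v 2.297 2.773 2.48
v 1.805 1.985 4.374
v 2.006 2.451 2.271
v 1.514 1.663 4.165
v 1.938 2.018 2.073
v 1.446 1.23 3.967
v 2.11 1.589 1.939
v 1.618 0.801 3.834
v 2.477 1.279 1.906
v 1.985 0.491 3.8
v 2.94 1.171 1.981
v 2.448 0.384 3.876
v 3.375 1.295 2.146
v 2.883 0.507 4.04
v 3.666 1.617 2.355
v 3.174 0.829 4.249
v -0.06 -2.664 3.145
v 0.549 -1.926 2.573
v 0.751 -4.014 2.267
v 1.36 -3.276 1.695
v 1.538 -3.419 2.786
v 1.036 -2.584 3.329
v 0.264 -3.356 1.511
v -0.238 -2.521 2.054
v 0.749 -2.354 1.563
v 1.536 -2.392 2.351
v -0.236 -3.548 2.489
v 0.551 -3.586 3.277
v -3.308 -2.115 -1.498
v -3.111 -2.44 -1.838
v -2.752 -3.305 -0.042
v -2.946 -2.314 -1.798
v -2.843 -2.153 -1.706
v -2.821 -1.986 -1.577
v -2.882 -1.841 -1.435
v -3.018 -1.743 -1.304
v -3.203 -1.71 -1.206
v -3.406 -1.747 -1.159
v -3.593 -1.848 -1.17
v -3.73 -1.995 -1.238
v -3.794 -2.162 -1.351
v -3.774 -2.322 -1.489
v -3.673 -2.446 -1.629
v -3.509 -2.513 -1.746
v -3.311 -2.511 -1.82
v -2.205 -3.676 2.178
v -1.661 -4.09 2.402
v -2.855 -3.444 4.182
v -1.53 -3.772 2.407
v -1.554 -3.431 2.36
v -1.727 -3.147 2.271
v -2.009 -2.984 2.161
v -2.337 -2.979 2.054
v -2.635 -3.135 1.976
v -2.834 -3.414 1.944
v -2.889 -3.754 1.965
v -2.788 -4.075 2.035
v -2.553 -4.306 2.138
v -2.239 -4.392 2.25
v -1.917 -4.314 2.345
f 2 1 5
f 2 5 3
f 3 5 6
f 3 6 4
f 5 1 7
f 5 7 6
f 6 7 8
f 6 8 4
f 7 1 9
f 7 9 8
f 8 9 10
f 8 10 4
f 9 1 11
f 9 11 10
f 10 11 12
f 10 12 4
f 11 1 13
f 11 13 12
f 12 13 14
f 12 14 4
f 13 1 15
f 13 15 14
f 14 15 16
f 14 16 4
f 15 1 17
f 15 17 16
f 16 17 18
f 16 18 4
f 17 1 19
f 17 19 18
f 18 19 20
f 18 20 4
f 19 1 21
f 19 21 20
f 20 21 22
f 20 22 4
f 21 1 23
f 21 23 22
f 22 23 24
f 22 24 4
f 23 1 25
f 23 25 24
f 24 25 26
f 24 26 4
f 25 1 2
f 25 2 26
f 26 2 3
f 26 3 4
f 27 38 32
f 27 32 28
f 27 28 34
f 27 34 37
f 27 37 38
f 28 32 36
f 32 38 31
f 38 37 29
f 37 34 33
f 34 28 35
f 30 36 31
f 30 31 29
f 30 29 33
f 30 33 35
f 30 35 36
f 31 36 32
f 29 31 38
f 33 29 37
f 35 33 34
f 36 35 28
f 40 39 42
f 40 42 41
f 42 39 43
f 42 43 41
f 43 39 44
f 43 44 41
f 44 39 45
f 44 45 41
f 45 39 46
f 45 46 41
f 46 39 47
f 46 47 41
f 47 39 48
f 47 48 41
f 48 39 49
f 48 49 41
f 49 39 50
f 49 50 41
f 50 39 51
f 50 51 41
f 51 39 52
f 51 52 41
f 52 39 53
f 52 53 41
f 53 39 54
f 53 54 41
f 54 39 55
f 54 55 41
f 55 39 40
f 55 40 41
f 57 56 59
f 57 59 58
f 59 56 60
f 59 60 58
f 60 56 61
f 60 61 58
f 61 56 62
f 61 62 58
f 62 56 63
f 62 63 58
f 63 56 64
f 63 64 58
f 64 56 65
f 64 65 58
f 65 56 66
f 65 66 58
f 66 56 67
f 66 67 58
f 67 56 68
f 67 68 58
f 68 56 69
f 68 69 58
f 69 56 70
f 69 70 58
f 70 56 57
f 70 57 58



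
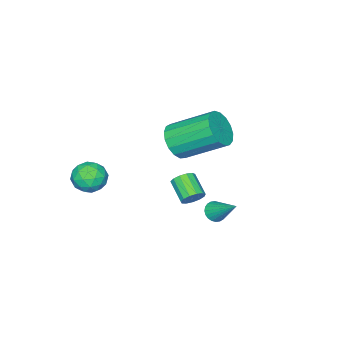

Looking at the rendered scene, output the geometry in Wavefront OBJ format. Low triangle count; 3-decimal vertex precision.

v -0.276 -1.115 2.416
v 0.201 -0.553 1.9
v -0.547 1.117 3.027
v -1.024 0.555 3.544
v -0.177 -0.585 1.696
v -0.925 1.086 2.823
v -0.578 -0.738 1.657
v -1.326 0.933 2.784
v -0.909 -0.978 1.792
v -1.657 0.693 2.919
v -1.096 -1.249 2.07
v -1.844 0.422 3.197
v -1.094 -1.489 2.427
v -1.843 0.181 3.555
v -0.906 -1.644 2.782
v -1.654 0.027 3.91
v -0.573 -1.678 3.053
v -1.321 -0.007 4.181
v -0.171 -1.583 3.178
v -0.92 0.088 4.306
v 0.206 -1.381 3.129
v -0.543 0.29 4.256
v 0.472 -1.118 2.916
v -0.276 0.553 4.044
v 0.568 -0.854 2.589
v -0.18 0.817 3.716
v 0.47 -0.651 2.222
v -0.278 1.02 3.35
v 1.294 2.107 0.578
v 1.705 1.885 0.757
v 1.486 3.273 1.582
v 1.78 1.995 0.615
v 1.781 2.123 0.467
v 1.709 2.247 0.336
v 1.573 2.351 0.242
v 1.395 2.417 0.199
v 1.201 2.437 0.214
v 1.022 2.406 0.284
v 0.884 2.329 0.399
v 0.808 2.219 0.541
v 0.807 2.092 0.689
v 0.879 1.967 0.82
v 1.015 1.864 0.914
v 1.194 1.797 0.957
v 1.387 1.778 0.943
v 1.567 1.809 0.872
v 3.974 3.116 3.46
v 4.425 3.033 3.659
v 4.037 2.22 4.199
v 3.586 2.304 4
v 4.294 3.211 3.833
v 3.905 2.399 4.373
v 4.061 3.359 3.888
v 3.672 2.547 4.428
v 3.8 3.431 3.808
v 3.412 2.618 4.348
v 3.595 3.402 3.617
v 3.207 2.589 4.157
v 3.51 3.282 3.376
v 3.122 2.47 3.916
v 3.573 3.11 3.162
v 3.184 2.298 3.702
v 3.763 2.94 3.043
v 3.374 2.128 3.583
v 4.02 2.826 3.056
v 3.631 2.013 3.596
v 4.262 2.804 3.197
v 3.874 1.991 3.737
v 4.414 2.881 3.422
v 4.025 2.068 3.962
v 3.145 -2.001 2.261
v 3.739 -1.714 1.809
v 3.361 -3.186 1.791
v 3.955 -2.899 1.339
v 4.036 -2.93 2.134
v 3.902 -2.198 2.424
v 3.198 -2.702 1.176
v 3.064 -1.97 1.466
v 3.772 -2.148 1.139
v 4.289 -2.288 1.731
v 2.811 -2.612 1.869
v 3.328 -2.752 2.461
v 3.423 -1.753 2.076
v 3.677 -3.147 1.524
v 3.724 -3.165 1.991
v 4.073 -2.996 1.726
v 3.519 -2.038 2.438
v 3.868 -1.869 2.172
v 4.042 -2.584 2.363
v 3.232 -3.031 1.428
v 3.581 -2.862 1.162
v 3.027 -1.904 1.874
v 3.376 -1.735 1.609
v 3.058 -2.316 1.237
v 3.791 -1.84 1.417
v 3.918 -2.536 1.141
v 3.473 -2.421 1.044
v 3.395 -1.99 1.215
v 4.096 -1.922 1.765
v 4.222 -2.619 1.489
v 4.27 -2.637 1.956
v 4.192 -2.207 2.126
v 4.115 -2.177 1.371
v 2.878 -2.281 2.111
v 3.004 -2.978 1.835
v 2.908 -2.693 1.474
v 2.83 -2.263 1.644
v 3.182 -2.364 2.459
v 3.309 -3.06 2.183
v 3.705 -2.91 2.385
v 3.627 -2.479 2.556
v 2.985 -2.723 2.229
f 2 1 5
f 2 5 3
f 3 5 6
f 3 6 4
f 5 1 7
f 5 7 6
f 6 7 8
f 6 8 4
f 7 1 9
f 7 9 8
f 8 9 10
f 8 10 4
f 9 1 11
f 9 11 10
f 10 11 12
f 10 12 4
f 11 1 13
f 11 13 12
f 12 13 14
f 12 14 4
f 13 1 15
f 13 15 14
f 14 15 16
f 14 16 4
f 15 1 17
f 15 17 16
f 16 17 18
f 16 18 4
f 17 1 19
f 17 19 18
f 18 19 20
f 18 20 4
f 19 1 21
f 19 21 20
f 20 21 22
f 20 22 4
f 21 1 23
f 21 23 22
f 22 23 24
f 22 24 4
f 23 1 25
f 23 25 24
f 24 25 26
f 24 26 4
f 25 1 27
f 25 27 26
f 26 27 28
f 26 28 4
f 27 1 2
f 27 2 28
f 28 2 3
f 28 3 4
f 30 29 32
f 30 32 31
f 32 29 33
f 32 33 31
f 33 29 34
f 33 34 31
f 34 29 35
f 34 35 31
f 35 29 36
f 35 36 31
f 36 29 37
f 36 37 31
f 37 29 38
f 37 38 31
f 38 29 39
f 38 39 31
f 39 29 40
f 39 40 31
f 40 29 41
f 40 41 31
f 41 29 42
f 41 42 31
f 42 29 43
f 42 43 31
f 43 29 44
f 43 44 31
f 44 29 45
f 44 45 31
f 45 29 46
f 45 46 31
f 46 29 30
f 46 30 31
f 48 47 51
f 48 51 49
f 49 51 52
f 49 52 50
f 51 47 53
f 51 53 52
f 52 53 54
f 52 54 50
f 53 47 55
f 53 55 54
f 54 55 56
f 54 56 50
f 55 47 57
f 55 57 56
f 56 57 58
f 56 58 50
f 57 47 59
f 57 59 58
f 58 59 60
f 58 60 50
f 59 47 61
f 59 61 60
f 60 61 62
f 60 62 50
f 61 47 63
f 61 63 62
f 62 63 64
f 62 64 50
f 63 47 65
f 63 65 64
f 64 65 66
f 64 66 50
f 65 47 67
f 65 67 66
f 66 67 68
f 66 68 50
f 67 47 69
f 67 69 68
f 68 69 70
f 68 70 50
f 69 47 48
f 69 48 70
f 70 48 49
f 70 49 50
f 71 108 87
f 108 82 111
f 87 111 76
f 108 111 87
f 71 87 83
f 87 76 88
f 83 88 72
f 87 88 83
f 71 83 92
f 83 72 93
f 92 93 78
f 83 93 92
f 71 92 104
f 92 78 107
f 104 107 81
f 92 107 104
f 71 104 108
f 104 81 112
f 108 112 82
f 104 112 108
f 72 88 99
f 88 76 102
f 99 102 80
f 88 102 99
f 76 111 89
f 111 82 110
f 89 110 75
f 111 110 89
f 82 112 109
f 112 81 105
f 109 105 73
f 112 105 109
f 81 107 106
f 107 78 94
f 106 94 77
f 107 94 106
f 78 93 98
f 93 72 95
f 98 95 79
f 93 95 98
f 74 100 86
f 100 80 101
f 86 101 75
f 100 101 86
f 74 86 84
f 86 75 85
f 84 85 73
f 86 85 84
f 74 84 91
f 84 73 90
f 91 90 77
f 84 90 91
f 74 91 96
f 91 77 97
f 96 97 79
f 91 97 96
f 74 96 100
f 96 79 103
f 100 103 80
f 96 103 100
f 75 101 89
f 101 80 102
f 89 102 76
f 101 102 89
f 73 85 109
f 85 75 110
f 109 110 82
f 85 110 109
f 77 90 106
f 90 73 105
f 106 105 81
f 90 105 106
f 79 97 98
f 97 77 94
f 98 94 78
f 97 94 98
f 80 103 99
f 103 79 95
f 99 95 72
f 103 95 99



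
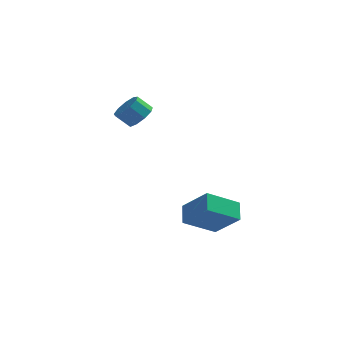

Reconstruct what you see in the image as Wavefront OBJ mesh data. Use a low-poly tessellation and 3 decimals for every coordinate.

v -2.92 2.339 2.455
v -2.319 2.067 2.958
v -3.018 1.869 3.688
v -3.62 2.141 3.185
v -2.398 2.625 3.033
v -3.097 2.426 3.763
v -2.722 3.048 2.838
v -3.421 2.85 3.568
v -3.138 3.14 2.464
v -3.838 2.942 3.193
v -3.453 2.857 2.085
v -4.152 2.659 2.815
v -3.519 2.332 1.88
v -4.218 2.134 2.61
v -3.304 1.81 1.944
v -4.003 1.612 2.673
v -2.91 1.536 2.247
v -3.609 1.338 2.977
v -2.521 1.637 2.647
v -3.22 1.439 3.377
v 1.182 0.788 -4.293
v -0.175 -0.295 -3.362
v 0.948 1.704 -3.57
v -0.409 0.621 -2.639
v 2.529 0.159 -3.061
v 1.172 -0.924 -2.13
v 2.295 1.075 -2.338
v 0.938 -0.008 -1.407
f 2 1 5
f 2 5 3
f 3 5 6
f 3 6 4
f 5 1 7
f 5 7 6
f 6 7 8
f 6 8 4
f 7 1 9
f 7 9 8
f 8 9 10
f 8 10 4
f 9 1 11
f 9 11 10
f 10 11 12
f 10 12 4
f 11 1 13
f 11 13 12
f 12 13 14
f 12 14 4
f 13 1 15
f 13 15 14
f 14 15 16
f 14 16 4
f 15 1 17
f 15 17 16
f 16 17 18
f 16 18 4
f 17 1 19
f 17 19 18
f 18 19 20
f 18 20 4
f 19 1 2
f 19 2 20
f 20 2 3
f 20 3 4
f 22 24 21
f 25 22 21
f 21 24 23
f 23 25 21
f 22 28 24
f 26 22 25
f 26 28 22
f 24 28 23
f 27 25 23
f 23 28 27
f 27 26 25
f 28 26 27



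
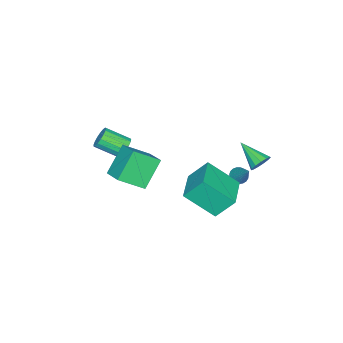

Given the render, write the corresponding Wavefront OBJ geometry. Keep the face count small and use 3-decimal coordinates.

v 2.419 1.826 -1.46
v 1.942 2.696 -0.269
v 1.836 3.37 -2.822
v 1.36 4.241 -1.632
v 4.16 2.599 -1.328
v 3.684 3.47 -0.138
v 3.578 4.144 -2.691
v 3.101 5.014 -1.5
v 3.157 -1.664 0.025
v 3.872 -0.527 0.571
v 2.224 -0.622 -0.923
v 2.939 0.515 -0.377
v 4.441 -1.795 -1.383
v 5.156 -0.658 -0.837
v 3.508 -0.753 -2.331
v 4.223 0.384 -1.785
v 0.007 4.697 -0.882
v 0.597 4.713 -0.608
v -0.327 3.283 -0.078
v 0.373 4.894 -0.382
v 0.033 5.013 -0.315
v -0.315 5.031 -0.427
v -0.561 4.944 -0.684
v -0.626 4.777 -1.004
v -0.491 4.586 -1.285
v -0.197 4.429 -1.438
v 0.161 4.358 -1.414
v 0.471 4.394 -1.222
v 0.633 4.526 -0.922
v 2.438 -2.016 -0.925
v 3.047 -1.892 -1.148
v 3.551 -3.101 -0.438
v 2.942 -3.224 -0.215
v 3.033 -1.736 -0.873
v 3.538 -2.945 -0.163
v 2.884 -1.645 -0.61
v 3.388 -2.853 0.1
v 2.632 -1.638 -0.42
v 3.137 -2.847 0.29
v 2.336 -1.718 -0.345
v 2.84 -2.926 0.365
v 2.063 -1.866 -0.403
v 2.567 -3.074 0.307
v 1.876 -2.048 -0.581
v 2.38 -3.257 0.129
v 1.817 -2.223 -0.837
v 2.322 -3.432 -0.127
v 1.901 -2.35 -1.114
v 2.406 -3.559 -0.404
v 2.108 -2.401 -1.347
v 2.613 -3.61 -0.637
v 2.39 -2.364 -1.484
v 2.895 -3.572 -0.774
v 2.683 -2.246 -1.492
v 3.188 -3.455 -0.782
v 2.92 -2.076 -1.371
v 3.425 -3.285 -0.661
v -1.069 2.814 -3.611
v -0.759 2.406 -3.475
v -0.371 3.806 -2.229
v -0.632 2.515 -3.618
v -0.58 2.675 -3.759
v -0.612 2.86 -3.876
v -0.724 3.036 -3.946
v -0.895 3.174 -3.958
v -1.097 3.25 -3.911
v -1.293 3.25 -3.812
v -1.451 3.175 -3.678
v -1.543 3.037 -3.532
v -1.553 2.861 -3.401
v -1.48 2.676 -3.305
v -1.335 2.515 -3.263
v -1.144 2.406 -3.281
v -0.941 2.367 -3.356
f 2 4 1
f 5 2 1
f 1 4 3
f 3 5 1
f 2 8 4
f 6 2 5
f 6 8 2
f 4 8 3
f 7 5 3
f 3 8 7
f 7 6 5
f 8 6 7
f 10 12 9
f 13 10 9
f 9 12 11
f 11 13 9
f 10 16 12
f 14 10 13
f 14 16 10
f 12 16 11
f 15 13 11
f 11 16 15
f 15 14 13
f 16 14 15
f 18 17 20
f 18 20 19
f 20 17 21
f 20 21 19
f 21 17 22
f 21 22 19
f 22 17 23
f 22 23 19
f 23 17 24
f 23 24 19
f 24 17 25
f 24 25 19
f 25 17 26
f 25 26 19
f 26 17 27
f 26 27 19
f 27 17 28
f 27 28 19
f 28 17 29
f 28 29 19
f 29 17 18
f 29 18 19
f 31 30 34
f 31 34 32
f 32 34 35
f 32 35 33
f 34 30 36
f 34 36 35
f 35 36 37
f 35 37 33
f 36 30 38
f 36 38 37
f 37 38 39
f 37 39 33
f 38 30 40
f 38 40 39
f 39 40 41
f 39 41 33
f 40 30 42
f 40 42 41
f 41 42 43
f 41 43 33
f 42 30 44
f 42 44 43
f 43 44 45
f 43 45 33
f 44 30 46
f 44 46 45
f 45 46 47
f 45 47 33
f 46 30 48
f 46 48 47
f 47 48 49
f 47 49 33
f 48 30 50
f 48 50 49
f 49 50 51
f 49 51 33
f 50 30 52
f 50 52 51
f 51 52 53
f 51 53 33
f 52 30 54
f 52 54 53
f 53 54 55
f 53 55 33
f 54 30 56
f 54 56 55
f 55 56 57
f 55 57 33
f 56 30 31
f 56 31 57
f 57 31 32
f 57 32 33
f 59 58 61
f 59 61 60
f 61 58 62
f 61 62 60
f 62 58 63
f 62 63 60
f 63 58 64
f 63 64 60
f 64 58 65
f 64 65 60
f 65 58 66
f 65 66 60
f 66 58 67
f 66 67 60
f 67 58 68
f 67 68 60
f 68 58 69
f 68 69 60
f 69 58 70
f 69 70 60
f 70 58 71
f 70 71 60
f 71 58 72
f 71 72 60
f 72 58 73
f 72 73 60
f 73 58 74
f 73 74 60
f 74 58 59
f 74 59 60



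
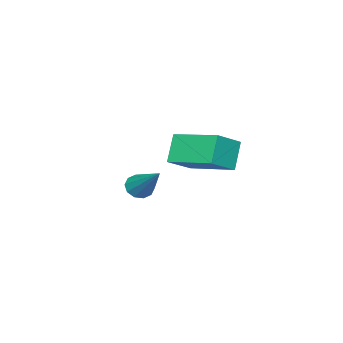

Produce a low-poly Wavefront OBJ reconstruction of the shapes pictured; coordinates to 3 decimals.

v -2.777 -0.199 -0.972
v -2.247 -0.331 -1.097
v -2.103 1.279 0.312
v -2.353 -0.089 -1.321
v -2.62 0.111 -1.411
v -2.948 0.193 -1.334
v -3.21 0.125 -1.118
v -3.306 -0.066 -0.846
v -3.201 -0.309 -0.623
v -2.933 -0.509 -0.533
v -2.606 -0.591 -0.61
v -2.344 -0.523 -0.826
v -1.975 2.983 2.347
v -0.943 2.829 2.94
v -1.95 4.842 2.786
v -0.918 4.688 3.379
v -1.362 3.212 1.341
v -0.33 3.058 1.934
v -1.337 5.071 1.78
v -0.305 4.917 2.373
f 2 1 4
f 2 4 3
f 4 1 5
f 4 5 3
f 5 1 6
f 5 6 3
f 6 1 7
f 6 7 3
f 7 1 8
f 7 8 3
f 8 1 9
f 8 9 3
f 9 1 10
f 9 10 3
f 10 1 11
f 10 11 3
f 11 1 12
f 11 12 3
f 12 1 2
f 12 2 3
f 14 16 13
f 17 14 13
f 13 16 15
f 15 17 13
f 14 20 16
f 18 14 17
f 18 20 14
f 16 20 15
f 19 17 15
f 15 20 19
f 19 18 17
f 20 18 19



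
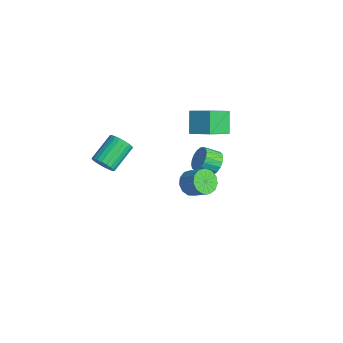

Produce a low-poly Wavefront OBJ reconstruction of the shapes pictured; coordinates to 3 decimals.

v -2.846 3.603 -2.189
v -1.983 3.312 -2.196
v -2.312 2.325 -1.577
v -3.174 2.617 -1.571
v -2.002 3.531 -1.856
v -2.331 2.545 -1.237
v -2.187 3.765 -1.582
v -2.516 2.778 -0.963
v -2.503 3.966 -1.428
v -2.832 2.98 -0.81
v -2.887 4.096 -1.426
v -3.216 3.11 -0.807
v -3.262 4.128 -1.574
v -3.591 3.142 -0.955
v -3.555 4.056 -1.844
v -3.884 3.07 -1.226
v -3.708 3.895 -2.183
v -4.037 2.908 -1.564
v -3.689 3.675 -2.523
v -4.018 2.689 -1.904
v -3.504 3.442 -2.797
v -3.833 2.455 -2.178
v -3.188 3.24 -2.95
v -3.517 2.254 -2.332
v -2.804 3.11 -2.953
v -3.133 2.124 -2.334
v -2.429 3.078 -2.805
v -2.758 2.092 -2.186
v -2.136 3.15 -2.534
v -2.465 2.164 -1.916
v 1.327 -0.173 0.933
v 1.71 0.269 0.236
v 2.715 0.715 1.07
v 2.333 0.273 1.767
v 1.383 0.599 0.454
v 2.388 1.044 1.288
v 1.039 0.683 0.824
v 2.044 1.129 1.658
v 0.786 0.496 1.228
v 1.791 0.942 2.063
v 0.705 0.096 1.539
v 1.71 0.542 2.374
v 0.821 -0.389 1.658
v 1.827 0.057 2.492
v 1.099 -0.805 1.546
v 2.104 -0.36 2.38
v 1.449 -1.021 1.24
v 2.454 -0.575 2.074
v 1.76 -0.967 0.836
v 2.765 -0.522 1.67
v 1.934 -0.662 0.463
v 2.939 -0.216 1.297
v 1.916 -0.201 0.239
v 2.921 0.245 1.073
v -4.094 3.77 -0.23
v -3.502 2.091 0.864
v -5.085 4.268 1.071
v -4.493 2.59 2.165
v -2.887 4.59 0.375
v -2.295 2.912 1.469
v -3.878 5.089 1.676
v -3.286 3.41 2.77
v -1.58 -4.592 2.085
v -0.97 -4.119 1.807
v -1.73 -2.556 2.797
v -2.34 -3.028 3.075
v -1.207 -4.08 1.564
v -1.966 -2.517 2.554
v -1.507 -4.13 1.412
v -2.267 -2.567 2.401
v -1.821 -4.259 1.375
v -2.58 -2.696 2.365
v -2.093 -4.446 1.462
v -2.852 -2.883 2.451
v -2.276 -4.658 1.656
v -3.035 -3.095 2.646
v -2.339 -4.859 1.925
v -3.098 -3.295 2.914
v -2.271 -5.013 2.221
v -3.03 -3.45 3.21
v -2.083 -5.094 2.494
v -2.843 -3.531 3.483
v -1.808 -5.089 2.696
v -2.568 -3.526 3.685
v -1.495 -4.998 2.792
v -2.254 -3.434 3.782
v -1.195 -4.836 2.767
v -1.955 -3.273 3.756
v -0.963 -4.632 2.623
v -1.722 -3.069 3.613
v -0.837 -4.421 2.387
v -1.596 -2.858 3.376
v -0.84 -4.24 2.098
v -1.599 -2.677 3.088
f 2 1 5
f 2 5 3
f 3 5 6
f 3 6 4
f 5 1 7
f 5 7 6
f 6 7 8
f 6 8 4
f 7 1 9
f 7 9 8
f 8 9 10
f 8 10 4
f 9 1 11
f 9 11 10
f 10 11 12
f 10 12 4
f 11 1 13
f 11 13 12
f 12 13 14
f 12 14 4
f 13 1 15
f 13 15 14
f 14 15 16
f 14 16 4
f 15 1 17
f 15 17 16
f 16 17 18
f 16 18 4
f 17 1 19
f 17 19 18
f 18 19 20
f 18 20 4
f 19 1 21
f 19 21 20
f 20 21 22
f 20 22 4
f 21 1 23
f 21 23 22
f 22 23 24
f 22 24 4
f 23 1 25
f 23 25 24
f 24 25 26
f 24 26 4
f 25 1 27
f 25 27 26
f 26 27 28
f 26 28 4
f 27 1 29
f 27 29 28
f 28 29 30
f 28 30 4
f 29 1 2
f 29 2 30
f 30 2 3
f 30 3 4
f 32 31 35
f 32 35 33
f 33 35 36
f 33 36 34
f 35 31 37
f 35 37 36
f 36 37 38
f 36 38 34
f 37 31 39
f 37 39 38
f 38 39 40
f 38 40 34
f 39 31 41
f 39 41 40
f 40 41 42
f 40 42 34
f 41 31 43
f 41 43 42
f 42 43 44
f 42 44 34
f 43 31 45
f 43 45 44
f 44 45 46
f 44 46 34
f 45 31 47
f 45 47 46
f 46 47 48
f 46 48 34
f 47 31 49
f 47 49 48
f 48 49 50
f 48 50 34
f 49 31 51
f 49 51 50
f 50 51 52
f 50 52 34
f 51 31 53
f 51 53 52
f 52 53 54
f 52 54 34
f 53 31 32
f 53 32 54
f 54 32 33
f 54 33 34
f 56 58 55
f 59 56 55
f 55 58 57
f 57 59 55
f 56 62 58
f 60 56 59
f 60 62 56
f 58 62 57
f 61 59 57
f 57 62 61
f 61 60 59
f 62 60 61
f 64 63 67
f 64 67 65
f 65 67 68
f 65 68 66
f 67 63 69
f 67 69 68
f 68 69 70
f 68 70 66
f 69 63 71
f 69 71 70
f 70 71 72
f 70 72 66
f 71 63 73
f 71 73 72
f 72 73 74
f 72 74 66
f 73 63 75
f 73 75 74
f 74 75 76
f 74 76 66
f 75 63 77
f 75 77 76
f 76 77 78
f 76 78 66
f 77 63 79
f 77 79 78
f 78 79 80
f 78 80 66
f 79 63 81
f 79 81 80
f 80 81 82
f 80 82 66
f 81 63 83
f 81 83 82
f 82 83 84
f 82 84 66
f 83 63 85
f 83 85 84
f 84 85 86
f 84 86 66
f 85 63 87
f 85 87 86
f 86 87 88
f 86 88 66
f 87 63 89
f 87 89 88
f 88 89 90
f 88 90 66
f 89 63 91
f 89 91 90
f 90 91 92
f 90 92 66
f 91 63 93
f 91 93 92
f 92 93 94
f 92 94 66
f 93 63 64
f 93 64 94
f 94 64 65
f 94 65 66



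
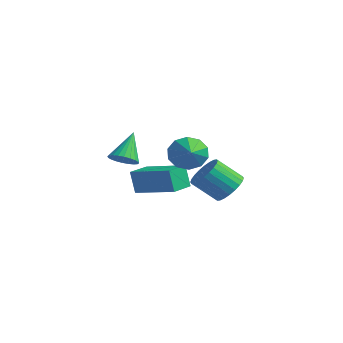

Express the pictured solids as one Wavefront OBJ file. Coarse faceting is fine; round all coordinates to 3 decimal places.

v -3.284 1.553 -4.344
v -3.553 1.486 -3.228
v -3.635 2.626 -4.365
v -3.905 2.56 -3.249
v -1.395 2.18 -3.851
v -1.665 2.114 -2.735
v -1.747 3.254 -3.872
v -2.016 3.187 -2.756
v -3.144 0.872 -2.291
v -2.504 1.021 -2.161
v -3.596 1.708 -1.029
v -2.572 1.22 -2.316
v -2.727 1.365 -2.468
v -2.945 1.436 -2.593
v -3.194 1.421 -2.672
v -3.435 1.322 -2.693
v -3.632 1.154 -2.653
v -3.754 0.944 -2.558
v -3.784 0.723 -2.422
v -3.716 0.524 -2.266
v -3.561 0.379 -2.114
v -3.343 0.308 -1.989
v -3.094 0.323 -1.91
v -2.853 0.422 -1.889
v -2.656 0.59 -1.929
v -2.533 0.8 -2.025
v 1.439 0.775 -0.618
v 1.887 1.078 -1.235
v 2.601 0.065 -0.122
v 1.918 1.401 -0.845
v 1.766 1.485 -0.369
v 1.489 1.298 0.012
v 1.193 0.911 0.152
v 0.991 0.473 -0.002
v 0.96 0.15 -0.391
v 1.111 0.066 -0.867
v 1.388 0.253 -1.248
v 1.684 0.639 -1.389
v 2.08 2.34 -2.649
v 2.762 2.284 -2.253
v 2.161 1.464 -1.335
v 1.48 1.52 -1.731
v 2.634 2.53 -2.118
v 2.033 1.709 -1.2
v 2.421 2.746 -2.063
v 1.82 1.926 -1.145
v 2.157 2.901 -2.098
v 1.556 2.081 -1.18
v 1.881 2.97 -2.217
v 1.28 2.15 -1.298
v 1.635 2.944 -2.401
v 1.034 2.124 -1.483
v 1.458 2.825 -2.623
v 0.857 2.005 -1.705
v 1.375 2.633 -2.849
v 0.774 1.813 -1.931
v 1.399 2.396 -3.045
v 0.798 1.576 -2.127
v 1.527 2.151 -3.18
v 0.926 1.33 -2.262
v 1.74 1.934 -3.235
v 1.139 1.114 -2.317
v 2.004 1.779 -3.2
v 1.403 0.959 -2.282
v 2.28 1.71 -3.082
v 1.679 0.89 -2.163
v 2.526 1.736 -2.897
v 1.925 0.916 -1.979
v 2.703 1.855 -2.675
v 2.102 1.035 -1.757
v 2.786 2.047 -2.449
v 2.185 1.227 -1.531
f 2 4 1
f 5 2 1
f 1 4 3
f 3 5 1
f 2 8 4
f 6 2 5
f 6 8 2
f 4 8 3
f 7 5 3
f 3 8 7
f 7 6 5
f 8 6 7
f 10 9 12
f 10 12 11
f 12 9 13
f 12 13 11
f 13 9 14
f 13 14 11
f 14 9 15
f 14 15 11
f 15 9 16
f 15 16 11
f 16 9 17
f 16 17 11
f 17 9 18
f 17 18 11
f 18 9 19
f 18 19 11
f 19 9 20
f 19 20 11
f 20 9 21
f 20 21 11
f 21 9 22
f 21 22 11
f 22 9 23
f 22 23 11
f 23 9 24
f 23 24 11
f 24 9 25
f 24 25 11
f 25 9 26
f 25 26 11
f 26 9 10
f 26 10 11
f 28 27 30
f 28 30 29
f 30 27 31
f 30 31 29
f 31 27 32
f 31 32 29
f 32 27 33
f 32 33 29
f 33 27 34
f 33 34 29
f 34 27 35
f 34 35 29
f 35 27 36
f 35 36 29
f 36 27 37
f 36 37 29
f 37 27 38
f 37 38 29
f 38 27 28
f 38 28 29
f 40 39 43
f 40 43 41
f 41 43 44
f 41 44 42
f 43 39 45
f 43 45 44
f 44 45 46
f 44 46 42
f 45 39 47
f 45 47 46
f 46 47 48
f 46 48 42
f 47 39 49
f 47 49 48
f 48 49 50
f 48 50 42
f 49 39 51
f 49 51 50
f 50 51 52
f 50 52 42
f 51 39 53
f 51 53 52
f 52 53 54
f 52 54 42
f 53 39 55
f 53 55 54
f 54 55 56
f 54 56 42
f 55 39 57
f 55 57 56
f 56 57 58
f 56 58 42
f 57 39 59
f 57 59 58
f 58 59 60
f 58 60 42
f 59 39 61
f 59 61 60
f 60 61 62
f 60 62 42
f 61 39 63
f 61 63 62
f 62 63 64
f 62 64 42
f 63 39 65
f 63 65 64
f 64 65 66
f 64 66 42
f 65 39 67
f 65 67 66
f 66 67 68
f 66 68 42
f 67 39 69
f 67 69 68
f 68 69 70
f 68 70 42
f 69 39 71
f 69 71 70
f 70 71 72
f 70 72 42
f 71 39 40
f 71 40 72
f 72 40 41
f 72 41 42



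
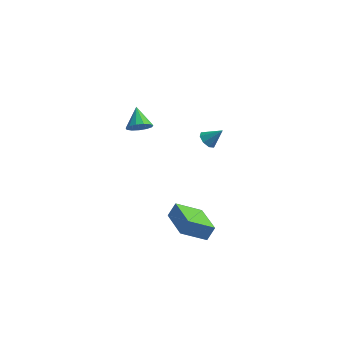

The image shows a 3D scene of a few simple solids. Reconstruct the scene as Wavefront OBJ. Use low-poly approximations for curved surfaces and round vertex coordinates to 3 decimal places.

v 1.808 1.032 0.492
v 2.174 1.2 0.103
v 2.552 1.208 1.268
v 1.937 1.523 0.256
v 1.625 1.558 0.548
v 1.42 1.285 0.806
v 1.442 0.864 0.881
v 1.678 0.541 0.727
v 1.991 0.506 0.436
v 2.196 0.779 0.177
v -1.11 -1.601 3.443
v -0.453 -1.42 3.554
v -1.49 -0.619 4.097
v -0.561 -1.244 3.225
v -0.844 -1.181 2.965
v -1.211 -1.251 2.858
v -1.545 -1.433 2.936
v -1.742 -1.668 3.175
v -1.737 -1.882 3.5
v -1.534 -2.007 3.806
v -1.195 -2.003 3.998
v -0.83 -1.872 4.013
v -0.553 -1.654 3.848
v 1.599 -1.219 -4.352
v 0.336 -1.755 -3.491
v 1.924 -0.84 -3.64
v 0.661 -1.376 -2.778
v 2.599 -2.884 -3.922
v 1.336 -3.42 -3.06
v 2.924 -2.505 -3.209
v 1.661 -3.041 -2.348
f 2 1 4
f 2 4 3
f 4 1 5
f 4 5 3
f 5 1 6
f 5 6 3
f 6 1 7
f 6 7 3
f 7 1 8
f 7 8 3
f 8 1 9
f 8 9 3
f 9 1 10
f 9 10 3
f 10 1 2
f 10 2 3
f 12 11 14
f 12 14 13
f 14 11 15
f 14 15 13
f 15 11 16
f 15 16 13
f 16 11 17
f 16 17 13
f 17 11 18
f 17 18 13
f 18 11 19
f 18 19 13
f 19 11 20
f 19 20 13
f 20 11 21
f 20 21 13
f 21 11 22
f 21 22 13
f 22 11 23
f 22 23 13
f 23 11 12
f 23 12 13
f 25 27 24
f 28 25 24
f 24 27 26
f 26 28 24
f 25 31 27
f 29 25 28
f 29 31 25
f 27 31 26
f 30 28 26
f 26 31 30
f 30 29 28
f 31 29 30

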